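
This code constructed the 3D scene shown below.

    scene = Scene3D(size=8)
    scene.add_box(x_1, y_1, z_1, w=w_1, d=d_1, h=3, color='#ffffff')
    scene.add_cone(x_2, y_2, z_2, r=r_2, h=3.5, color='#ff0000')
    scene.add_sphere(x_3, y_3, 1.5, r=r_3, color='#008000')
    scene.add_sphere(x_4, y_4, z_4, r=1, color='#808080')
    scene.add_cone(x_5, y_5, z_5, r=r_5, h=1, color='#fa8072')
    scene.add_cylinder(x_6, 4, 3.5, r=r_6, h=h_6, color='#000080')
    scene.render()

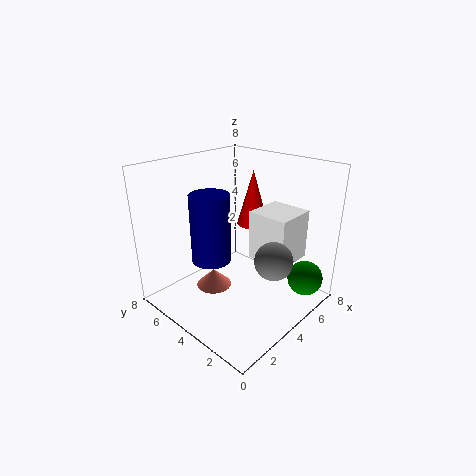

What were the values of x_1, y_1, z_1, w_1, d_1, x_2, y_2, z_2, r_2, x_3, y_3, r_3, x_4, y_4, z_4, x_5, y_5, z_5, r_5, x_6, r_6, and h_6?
x_1 = 5.5, y_1 = 2, z_1 = 2, w_1 = 2.5, d_1 = 2.5, x_2 = 7, y_2 = 5.5, z_2 = 3.5, r_2 = 1, x_3 = 6.5, y_3 = 1, r_3 = 1, x_4 = 4, y_4 = 1.5, z_4 = 3.5, x_5 = 3, y_5 = 5, z_5 = 1, r_5 = 1, x_6 = 2, r_6 = 1, h_6 = 3.5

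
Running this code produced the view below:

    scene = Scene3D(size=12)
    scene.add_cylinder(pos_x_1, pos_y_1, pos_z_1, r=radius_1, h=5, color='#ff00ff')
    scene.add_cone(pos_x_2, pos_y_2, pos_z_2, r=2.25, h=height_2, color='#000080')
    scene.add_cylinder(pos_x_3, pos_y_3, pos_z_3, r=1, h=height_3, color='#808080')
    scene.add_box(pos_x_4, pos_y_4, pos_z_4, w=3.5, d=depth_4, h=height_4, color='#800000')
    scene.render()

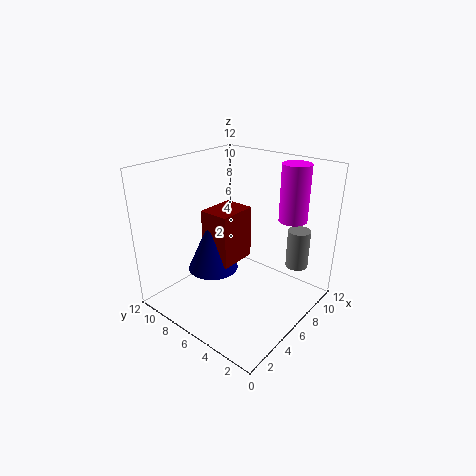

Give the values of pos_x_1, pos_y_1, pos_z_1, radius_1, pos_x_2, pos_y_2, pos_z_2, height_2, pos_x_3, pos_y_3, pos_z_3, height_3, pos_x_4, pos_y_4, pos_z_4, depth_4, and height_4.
pos_x_1 = 10.5, pos_y_1 = 3.5, pos_z_1 = 6.75, radius_1 = 1.25, pos_x_2 = 5.75, pos_y_2 = 8.75, pos_z_2 = 2.25, height_2 = 5, pos_x_3 = 10.5, pos_y_3 = 2.75, pos_z_3 = 2.5, height_3 = 3.5, pos_x_4 = 5.25, pos_y_4 = 6.75, pos_z_4 = 3, depth_4 = 2.75, height_4 = 4.75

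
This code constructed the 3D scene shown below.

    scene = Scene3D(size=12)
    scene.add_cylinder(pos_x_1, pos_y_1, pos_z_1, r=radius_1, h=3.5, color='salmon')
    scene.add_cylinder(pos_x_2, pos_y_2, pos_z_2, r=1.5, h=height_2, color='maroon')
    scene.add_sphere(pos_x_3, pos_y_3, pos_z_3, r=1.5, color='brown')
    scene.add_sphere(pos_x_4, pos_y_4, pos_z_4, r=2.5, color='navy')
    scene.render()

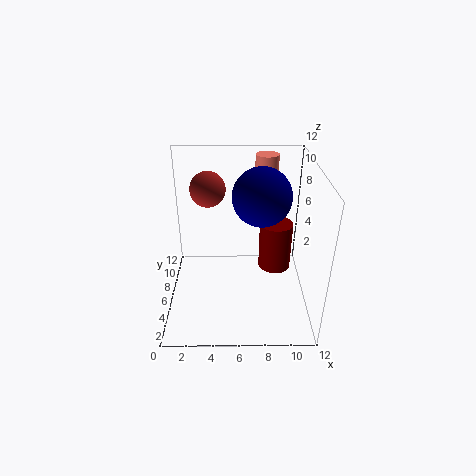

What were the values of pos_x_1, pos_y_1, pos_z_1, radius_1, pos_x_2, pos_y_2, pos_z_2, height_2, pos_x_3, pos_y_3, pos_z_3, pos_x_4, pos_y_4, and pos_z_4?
pos_x_1 = 8.5
pos_y_1 = 9.5
pos_z_1 = 8.5
radius_1 = 1
pos_x_2 = 9.5
pos_y_2 = 8.5
pos_z_2 = 1.5
height_2 = 4.5
pos_x_3 = 3.5
pos_y_3 = 8
pos_z_3 = 9.5
pos_x_4 = 8
pos_y_4 = 7.5
pos_z_4 = 9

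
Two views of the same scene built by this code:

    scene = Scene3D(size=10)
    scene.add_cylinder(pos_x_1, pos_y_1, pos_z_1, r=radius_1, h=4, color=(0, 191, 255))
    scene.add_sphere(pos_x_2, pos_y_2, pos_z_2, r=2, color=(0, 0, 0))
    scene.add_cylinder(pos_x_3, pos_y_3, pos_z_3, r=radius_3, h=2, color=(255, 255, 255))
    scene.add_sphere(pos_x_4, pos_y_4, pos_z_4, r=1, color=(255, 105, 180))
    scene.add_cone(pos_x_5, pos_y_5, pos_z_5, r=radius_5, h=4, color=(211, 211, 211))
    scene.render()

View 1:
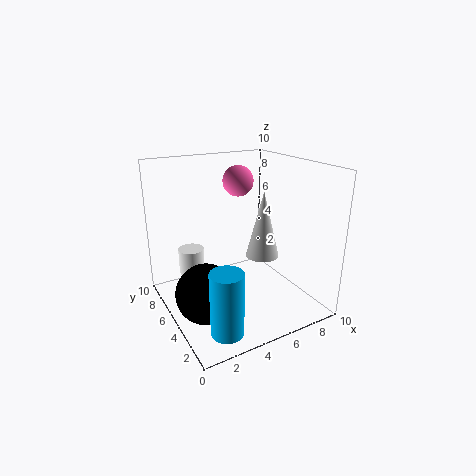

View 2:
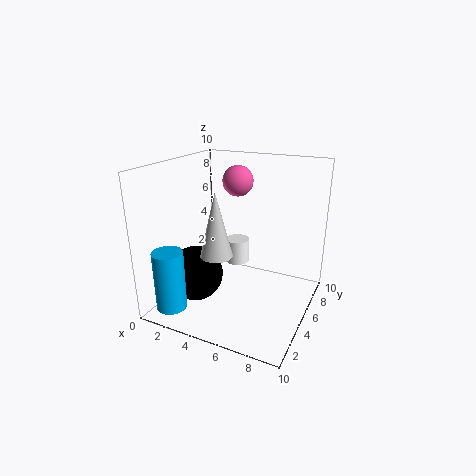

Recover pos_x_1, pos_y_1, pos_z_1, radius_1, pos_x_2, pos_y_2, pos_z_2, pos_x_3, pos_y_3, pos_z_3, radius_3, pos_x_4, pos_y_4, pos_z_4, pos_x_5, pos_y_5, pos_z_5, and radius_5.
pos_x_1 = 2
pos_y_1 = 1
pos_z_1 = 1
radius_1 = 1
pos_x_2 = 2
pos_y_2 = 4
pos_z_2 = 2
pos_x_3 = 3
pos_y_3 = 9
pos_z_3 = 1
radius_3 = 1
pos_x_4 = 5
pos_y_4 = 5
pos_z_4 = 9
pos_x_5 = 5
pos_y_5 = 2
pos_z_5 = 5
radius_5 = 1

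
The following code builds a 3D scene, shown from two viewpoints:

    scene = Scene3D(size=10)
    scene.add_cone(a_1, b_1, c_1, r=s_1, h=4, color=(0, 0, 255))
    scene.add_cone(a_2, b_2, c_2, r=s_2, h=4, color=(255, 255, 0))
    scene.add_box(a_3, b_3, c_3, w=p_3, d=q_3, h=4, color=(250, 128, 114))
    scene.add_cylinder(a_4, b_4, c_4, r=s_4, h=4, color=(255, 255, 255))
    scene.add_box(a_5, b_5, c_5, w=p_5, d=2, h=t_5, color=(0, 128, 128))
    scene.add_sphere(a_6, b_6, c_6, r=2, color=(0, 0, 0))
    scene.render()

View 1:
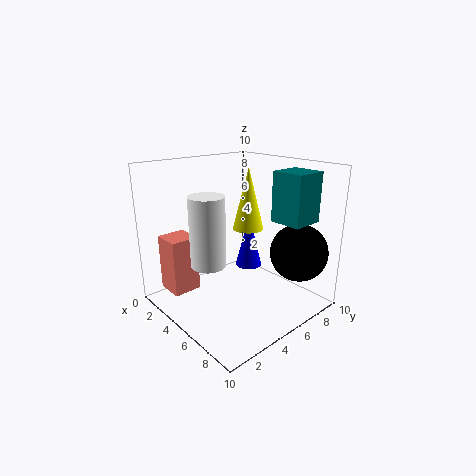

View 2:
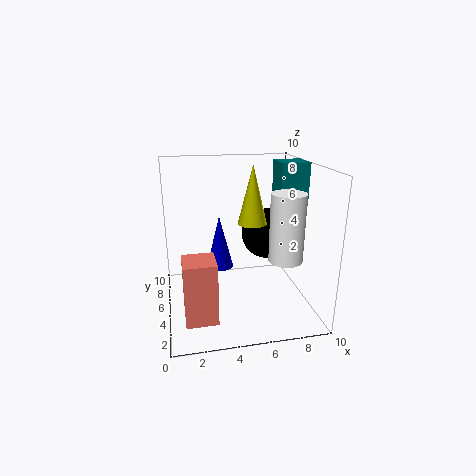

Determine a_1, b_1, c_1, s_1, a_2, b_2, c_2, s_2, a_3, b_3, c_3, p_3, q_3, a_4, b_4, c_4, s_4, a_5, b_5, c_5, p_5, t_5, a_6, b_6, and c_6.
a_1 = 4; b_1 = 7; c_1 = 2; s_1 = 1; a_2 = 6; b_2 = 5; c_2 = 6; s_2 = 1; a_3 = 1; b_3 = 1; c_3 = 1; p_3 = 2; q_3 = 2; a_4 = 7; b_4 = 1; c_4 = 5; s_4 = 1; a_5 = 8; b_5 = 5; c_5 = 7; p_5 = 2; t_5 = 3; a_6 = 8; b_6 = 8; c_6 = 4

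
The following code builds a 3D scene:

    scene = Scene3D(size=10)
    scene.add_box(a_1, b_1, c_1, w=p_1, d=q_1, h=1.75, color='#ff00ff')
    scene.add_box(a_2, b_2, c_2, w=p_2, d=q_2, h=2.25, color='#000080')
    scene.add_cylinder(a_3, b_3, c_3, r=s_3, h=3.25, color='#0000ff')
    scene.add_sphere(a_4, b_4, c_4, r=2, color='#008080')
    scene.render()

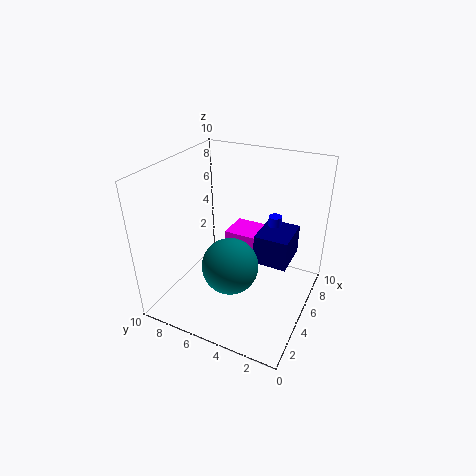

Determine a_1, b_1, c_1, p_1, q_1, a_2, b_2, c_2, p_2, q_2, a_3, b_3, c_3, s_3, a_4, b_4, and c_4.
a_1 = 7.25; b_1 = 4; c_1 = 2; p_1 = 2.5; q_1 = 3.25; a_2 = 6; b_2 = 1.75; c_2 = 2.5; p_2 = 3; q_2 = 2.5; a_3 = 8.25; b_3 = 3.5; c_3 = 2.25; s_3 = 0.5; a_4 = 4.25; b_4 = 5.25; c_4 = 3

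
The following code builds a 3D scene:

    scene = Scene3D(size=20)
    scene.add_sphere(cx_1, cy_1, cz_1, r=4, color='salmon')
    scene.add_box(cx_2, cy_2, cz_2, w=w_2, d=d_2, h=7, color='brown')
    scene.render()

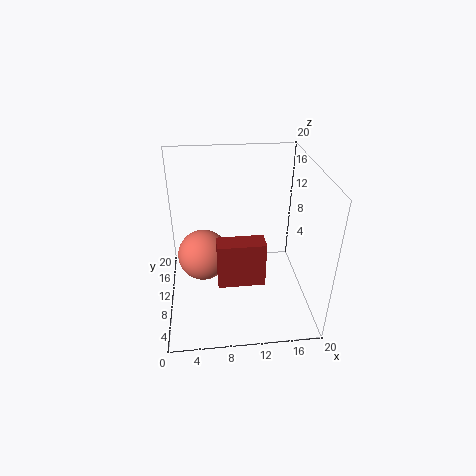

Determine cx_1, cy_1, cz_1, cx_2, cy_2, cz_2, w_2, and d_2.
cx_1 = 5; cy_1 = 15; cz_1 = 4; cx_2 = 7; cy_2 = 9; cz_2 = 2; w_2 = 7; d_2 = 3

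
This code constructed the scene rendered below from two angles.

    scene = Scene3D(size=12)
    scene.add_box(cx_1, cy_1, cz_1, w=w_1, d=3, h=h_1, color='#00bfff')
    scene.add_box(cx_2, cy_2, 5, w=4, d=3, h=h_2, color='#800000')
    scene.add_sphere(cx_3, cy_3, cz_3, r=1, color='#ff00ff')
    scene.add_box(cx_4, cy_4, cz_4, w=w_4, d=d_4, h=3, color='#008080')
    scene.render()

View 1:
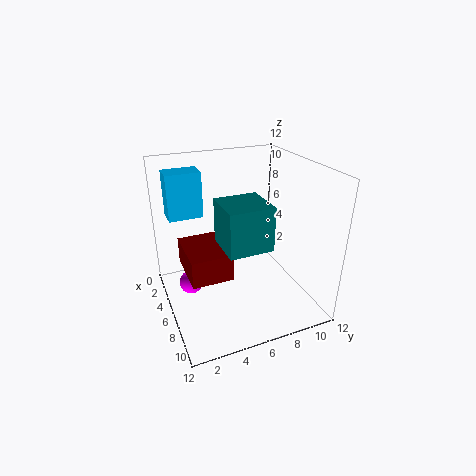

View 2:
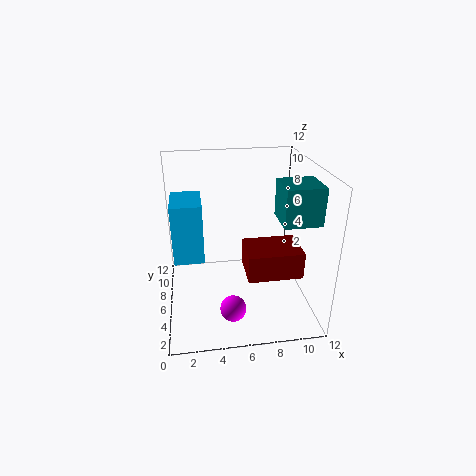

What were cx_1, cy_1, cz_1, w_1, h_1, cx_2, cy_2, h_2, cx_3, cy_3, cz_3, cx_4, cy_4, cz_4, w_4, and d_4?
cx_1 = 1; cy_1 = 1; cz_1 = 7; w_1 = 2; h_1 = 4; cx_2 = 6; cy_2 = 1; h_2 = 2; cx_3 = 5; cy_3 = 2; cz_3 = 2; cx_4 = 9; cy_4 = 3; cz_4 = 8; w_4 = 3; d_4 = 3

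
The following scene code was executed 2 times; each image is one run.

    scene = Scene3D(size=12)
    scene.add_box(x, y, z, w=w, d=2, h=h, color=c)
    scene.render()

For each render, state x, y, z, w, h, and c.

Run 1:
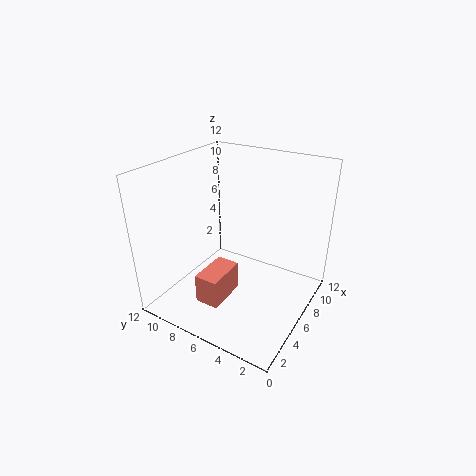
x = 2.5, y = 6, z = 1, w = 3.5, h = 2.5, c = 'salmon'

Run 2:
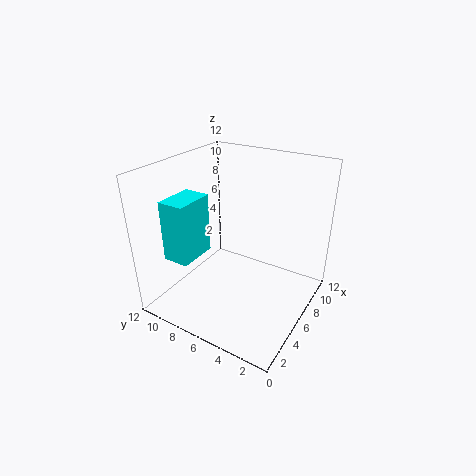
x = 0.5, y = 7, z = 6, w = 3, h = 4.5, c = 'cyan'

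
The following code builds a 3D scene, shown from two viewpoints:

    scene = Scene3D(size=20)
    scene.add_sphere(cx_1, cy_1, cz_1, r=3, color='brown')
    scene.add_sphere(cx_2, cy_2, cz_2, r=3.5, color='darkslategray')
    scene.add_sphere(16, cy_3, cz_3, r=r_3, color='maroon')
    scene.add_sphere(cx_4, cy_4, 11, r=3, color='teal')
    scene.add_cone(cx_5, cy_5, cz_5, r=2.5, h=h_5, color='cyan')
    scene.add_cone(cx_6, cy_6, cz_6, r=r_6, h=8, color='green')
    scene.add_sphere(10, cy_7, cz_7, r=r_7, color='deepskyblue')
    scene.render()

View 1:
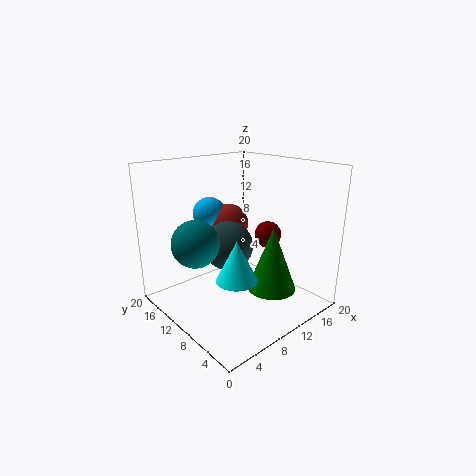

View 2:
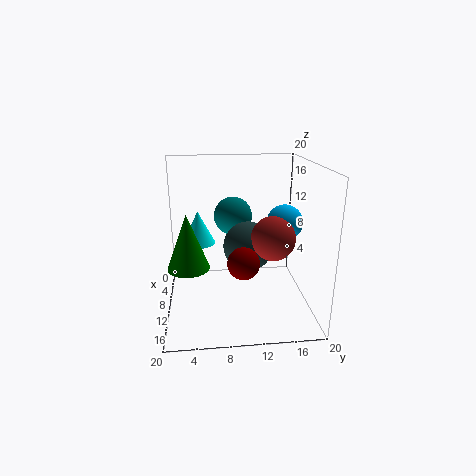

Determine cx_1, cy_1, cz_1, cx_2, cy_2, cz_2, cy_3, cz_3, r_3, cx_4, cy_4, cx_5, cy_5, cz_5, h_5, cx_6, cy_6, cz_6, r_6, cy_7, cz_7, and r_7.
cx_1 = 12; cy_1 = 14.5; cz_1 = 10.5; cx_2 = 9.5; cy_2 = 11.5; cz_2 = 8.5; cy_3 = 10; cz_3 = 9; r_3 = 2; cx_4 = 3; cy_4 = 10; cx_5 = 5; cy_5 = 4.5; cz_5 = 7.5; h_5 = 5; cx_6 = 9.5; cy_6 = 3; cz_6 = 5.5; r_6 = 3; cy_7 = 16.5; cz_7 = 12; r_7 = 2.5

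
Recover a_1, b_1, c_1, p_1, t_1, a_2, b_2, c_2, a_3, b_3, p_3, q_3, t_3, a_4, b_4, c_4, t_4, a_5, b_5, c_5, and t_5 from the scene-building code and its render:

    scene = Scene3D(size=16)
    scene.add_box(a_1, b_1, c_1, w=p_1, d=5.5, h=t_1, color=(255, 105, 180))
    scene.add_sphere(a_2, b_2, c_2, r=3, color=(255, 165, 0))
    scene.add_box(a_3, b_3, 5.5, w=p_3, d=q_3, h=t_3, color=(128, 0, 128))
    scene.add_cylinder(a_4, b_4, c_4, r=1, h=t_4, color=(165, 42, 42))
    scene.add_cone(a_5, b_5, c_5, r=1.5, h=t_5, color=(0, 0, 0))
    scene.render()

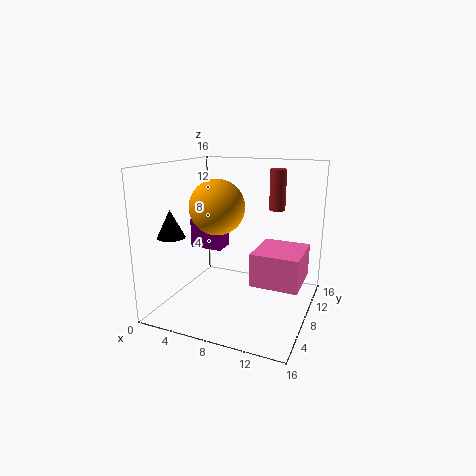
a_1 = 10.5, b_1 = 5, c_1 = 4, p_1 = 5, t_1 = 3.5, a_2 = 6, b_2 = 7, c_2 = 11.5, a_3 = 1, b_3 = 9.5, p_3 = 4, q_3 = 2.5, t_3 = 3.5, a_4 = 10.5, b_4 = 14.5, c_4 = 10, t_4 = 5, a_5 = 2, b_5 = 4, c_5 = 8.5, t_5 = 3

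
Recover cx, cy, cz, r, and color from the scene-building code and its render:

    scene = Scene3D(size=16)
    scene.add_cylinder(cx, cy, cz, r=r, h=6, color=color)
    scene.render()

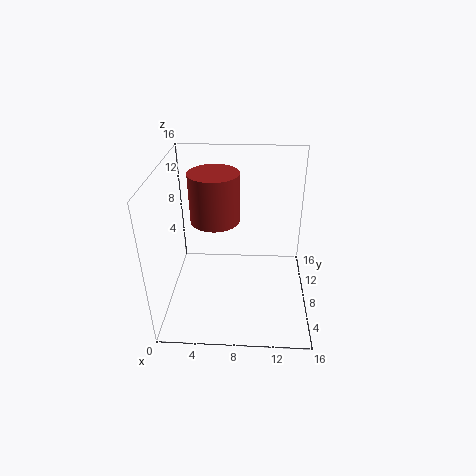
cx = 5; cy = 12; cz = 8; r = 3; color = 'brown'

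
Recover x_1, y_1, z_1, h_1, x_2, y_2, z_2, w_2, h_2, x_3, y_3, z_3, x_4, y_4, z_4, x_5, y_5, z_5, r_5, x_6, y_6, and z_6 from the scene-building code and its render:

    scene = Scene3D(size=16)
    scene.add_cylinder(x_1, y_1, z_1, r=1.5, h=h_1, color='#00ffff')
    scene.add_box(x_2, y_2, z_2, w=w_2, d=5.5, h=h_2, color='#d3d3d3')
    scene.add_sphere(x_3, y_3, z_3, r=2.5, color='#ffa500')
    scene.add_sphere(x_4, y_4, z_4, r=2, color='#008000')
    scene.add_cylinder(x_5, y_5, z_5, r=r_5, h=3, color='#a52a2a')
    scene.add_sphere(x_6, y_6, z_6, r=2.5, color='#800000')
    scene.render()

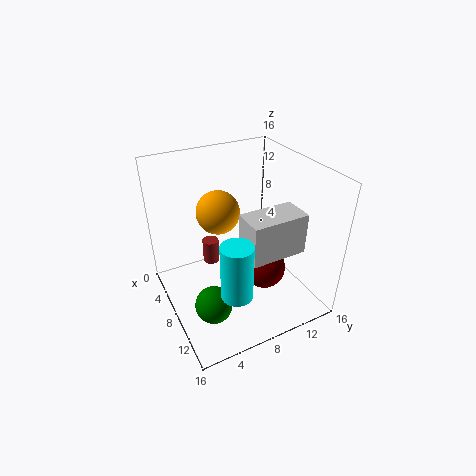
x_1 = 14.5, y_1 = 4.5, z_1 = 6.5, h_1 = 5.5, x_2 = 12, y_2 = 6, z_2 = 9.5, w_2 = 3, h_2 = 4, x_3 = 5, y_3 = 7, z_3 = 10, x_4 = 11, y_4 = 3.5, z_4 = 2.5, x_5 = 3.5, y_5 = 6.5, z_5 = 2.5, r_5 = 1, x_6 = 9, y_6 = 11, z_6 = 3.5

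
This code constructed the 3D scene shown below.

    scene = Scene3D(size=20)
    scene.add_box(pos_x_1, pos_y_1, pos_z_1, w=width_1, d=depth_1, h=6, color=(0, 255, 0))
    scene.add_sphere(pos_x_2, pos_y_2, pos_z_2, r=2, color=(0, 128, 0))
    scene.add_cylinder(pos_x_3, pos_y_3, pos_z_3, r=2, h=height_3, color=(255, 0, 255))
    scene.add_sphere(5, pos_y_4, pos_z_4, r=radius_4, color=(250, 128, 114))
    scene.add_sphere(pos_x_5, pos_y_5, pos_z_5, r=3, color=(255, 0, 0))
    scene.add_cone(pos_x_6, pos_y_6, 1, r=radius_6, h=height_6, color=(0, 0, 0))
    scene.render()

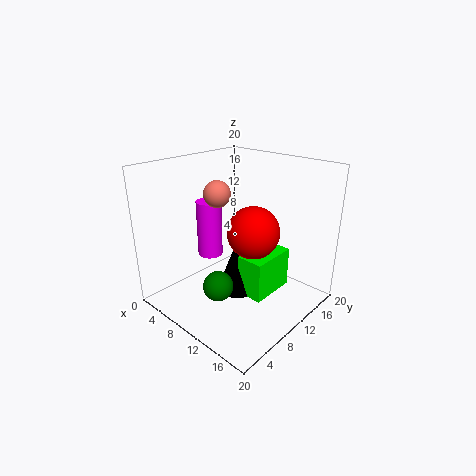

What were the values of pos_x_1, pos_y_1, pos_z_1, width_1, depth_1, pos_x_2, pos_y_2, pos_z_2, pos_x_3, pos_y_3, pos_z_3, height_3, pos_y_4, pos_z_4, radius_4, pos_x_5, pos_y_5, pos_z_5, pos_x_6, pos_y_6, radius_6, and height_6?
pos_x_1 = 10
pos_y_1 = 10
pos_z_1 = 1
width_1 = 4
depth_1 = 7
pos_x_2 = 11
pos_y_2 = 5
pos_z_2 = 5
pos_x_3 = 2
pos_y_3 = 12
pos_z_3 = 4
height_3 = 9
pos_y_4 = 11
pos_z_4 = 15
radius_4 = 2
pos_x_5 = 16
pos_y_5 = 6
pos_z_5 = 14
pos_x_6 = 9
pos_y_6 = 11
radius_6 = 3
height_6 = 8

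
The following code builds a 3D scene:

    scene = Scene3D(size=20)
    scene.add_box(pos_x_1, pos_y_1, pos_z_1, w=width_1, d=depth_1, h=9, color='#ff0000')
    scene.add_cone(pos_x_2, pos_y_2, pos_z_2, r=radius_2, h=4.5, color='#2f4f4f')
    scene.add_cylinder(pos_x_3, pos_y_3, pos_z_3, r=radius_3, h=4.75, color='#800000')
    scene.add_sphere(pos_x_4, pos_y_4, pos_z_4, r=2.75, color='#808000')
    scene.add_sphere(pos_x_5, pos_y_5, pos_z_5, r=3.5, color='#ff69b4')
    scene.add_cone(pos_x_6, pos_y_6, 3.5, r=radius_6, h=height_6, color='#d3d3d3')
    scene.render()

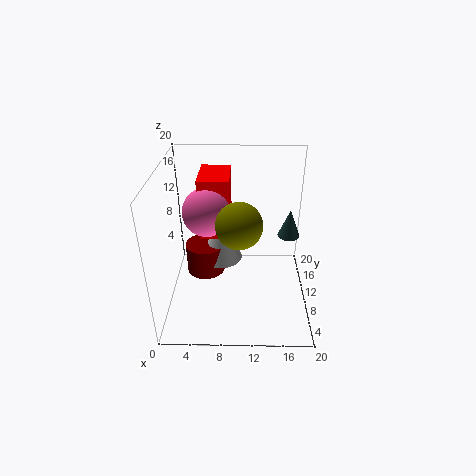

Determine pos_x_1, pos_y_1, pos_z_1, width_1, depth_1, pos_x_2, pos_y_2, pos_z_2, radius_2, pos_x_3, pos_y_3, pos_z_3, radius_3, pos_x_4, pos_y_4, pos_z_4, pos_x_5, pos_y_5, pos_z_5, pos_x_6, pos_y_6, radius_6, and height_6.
pos_x_1 = 4.25, pos_y_1 = 12.5, pos_z_1 = 8.25, width_1 = 4.5, depth_1 = 6.75, pos_x_2 = 18, pos_y_2 = 16.5, pos_z_2 = 6.5, radius_2 = 1.75, pos_x_3 = 4.75, pos_y_3 = 14.25, pos_z_3 = 1.5, radius_3 = 3, pos_x_4 = 10.25, pos_y_4 = 4.25, pos_z_4 = 15.25, pos_x_5 = 5.5, pos_y_5 = 12.75, pos_z_5 = 12.5, pos_x_6 = 7.25, pos_y_6 = 14.75, radius_6 = 3.25, height_6 = 7.75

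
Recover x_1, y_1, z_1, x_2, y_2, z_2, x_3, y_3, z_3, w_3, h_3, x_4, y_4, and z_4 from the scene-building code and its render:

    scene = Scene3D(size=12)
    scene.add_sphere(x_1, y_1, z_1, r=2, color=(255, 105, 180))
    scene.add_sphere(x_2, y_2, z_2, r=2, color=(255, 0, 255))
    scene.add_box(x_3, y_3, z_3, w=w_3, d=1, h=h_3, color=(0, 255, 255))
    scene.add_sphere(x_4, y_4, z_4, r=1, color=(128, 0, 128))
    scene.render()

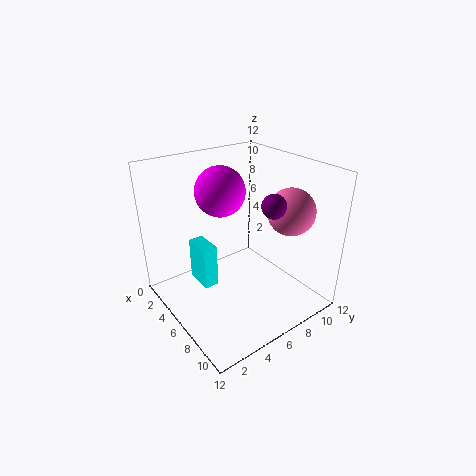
x_1 = 8
y_1 = 10
z_1 = 8
x_2 = 5
y_2 = 5
z_2 = 10
x_3 = 7
y_3 = 1
z_3 = 5
w_3 = 2
h_3 = 3
x_4 = 8
y_4 = 8
z_4 = 9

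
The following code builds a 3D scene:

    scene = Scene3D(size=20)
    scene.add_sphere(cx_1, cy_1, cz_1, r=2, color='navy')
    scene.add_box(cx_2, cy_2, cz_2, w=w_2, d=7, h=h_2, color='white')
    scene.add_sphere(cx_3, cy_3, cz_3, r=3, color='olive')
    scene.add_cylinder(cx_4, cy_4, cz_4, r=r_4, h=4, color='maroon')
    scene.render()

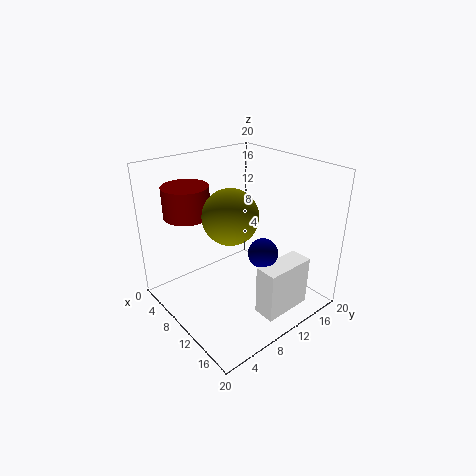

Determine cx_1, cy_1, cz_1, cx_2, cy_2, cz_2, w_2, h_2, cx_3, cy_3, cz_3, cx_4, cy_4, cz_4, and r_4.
cx_1 = 14
cy_1 = 11
cz_1 = 9
cx_2 = 15
cy_2 = 9
cz_2 = 1
w_2 = 3
h_2 = 7
cx_3 = 16
cy_3 = 4
cz_3 = 17
cx_4 = 7
cy_4 = 4
cz_4 = 14
r_4 = 3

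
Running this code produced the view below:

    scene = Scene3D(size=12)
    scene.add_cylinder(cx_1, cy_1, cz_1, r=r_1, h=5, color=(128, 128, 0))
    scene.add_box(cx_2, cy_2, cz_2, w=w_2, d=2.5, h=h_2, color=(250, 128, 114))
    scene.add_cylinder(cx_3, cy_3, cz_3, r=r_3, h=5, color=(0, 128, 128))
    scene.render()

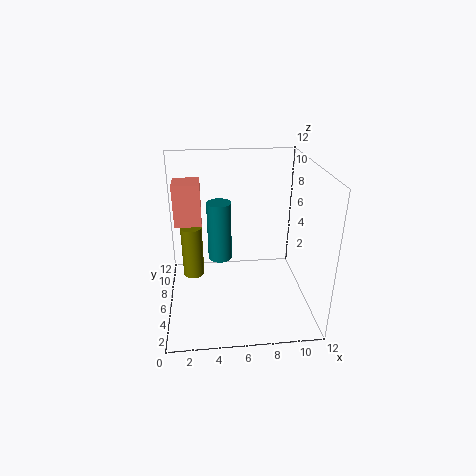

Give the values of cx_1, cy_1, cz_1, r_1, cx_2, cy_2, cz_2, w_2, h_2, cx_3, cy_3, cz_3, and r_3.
cx_1 = 2
cy_1 = 9.5
cz_1 = 0.5
r_1 = 1
cx_2 = 0.5
cy_2 = 9.5
cz_2 = 5.5
w_2 = 2.5
h_2 = 4
cx_3 = 4.5
cy_3 = 6.5
cz_3 = 4
r_3 = 1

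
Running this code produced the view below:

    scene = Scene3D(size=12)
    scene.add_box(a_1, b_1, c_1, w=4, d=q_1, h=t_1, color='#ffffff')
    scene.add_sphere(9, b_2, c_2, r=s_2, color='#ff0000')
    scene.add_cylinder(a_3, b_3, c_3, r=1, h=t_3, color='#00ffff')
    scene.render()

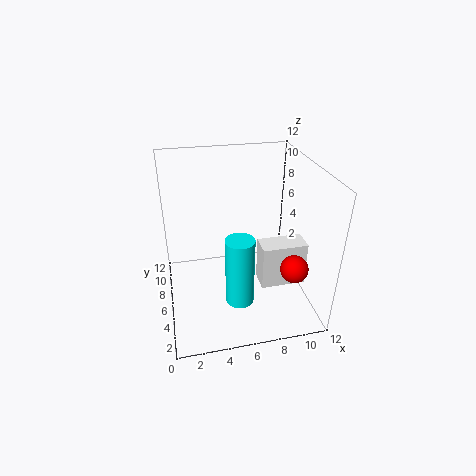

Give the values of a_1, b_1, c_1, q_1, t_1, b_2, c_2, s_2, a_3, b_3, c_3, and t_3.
a_1 = 8, b_1 = 5, c_1 = 1, q_1 = 2, t_1 = 4, b_2 = 1, c_2 = 6, s_2 = 1, a_3 = 5, b_3 = 1, c_3 = 4, t_3 = 5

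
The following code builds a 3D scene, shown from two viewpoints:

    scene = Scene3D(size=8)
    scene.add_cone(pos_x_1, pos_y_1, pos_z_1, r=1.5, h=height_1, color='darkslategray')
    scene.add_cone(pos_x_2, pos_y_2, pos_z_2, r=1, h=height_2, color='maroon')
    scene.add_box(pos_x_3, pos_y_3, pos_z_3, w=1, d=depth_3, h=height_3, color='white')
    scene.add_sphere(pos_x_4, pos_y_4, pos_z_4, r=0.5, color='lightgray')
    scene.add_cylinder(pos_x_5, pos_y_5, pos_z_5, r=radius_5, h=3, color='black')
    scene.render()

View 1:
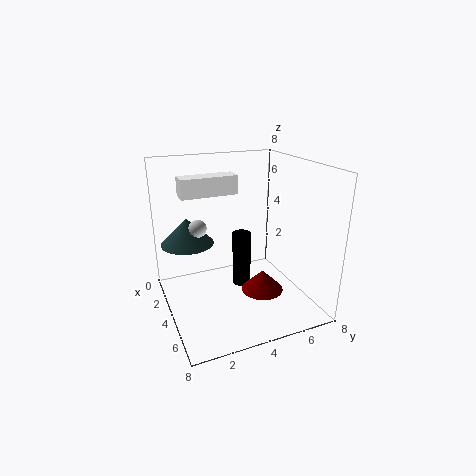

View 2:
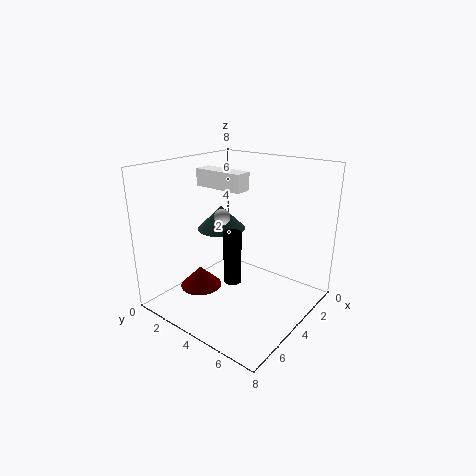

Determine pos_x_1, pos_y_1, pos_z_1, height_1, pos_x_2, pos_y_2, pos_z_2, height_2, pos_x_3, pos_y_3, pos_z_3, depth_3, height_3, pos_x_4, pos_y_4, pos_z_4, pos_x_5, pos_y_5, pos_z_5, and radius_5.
pos_x_1 = 2.5, pos_y_1 = 1.5, pos_z_1 = 3.5, height_1 = 1.5, pos_x_2 = 7, pos_y_2 = 4, pos_z_2 = 2.5, height_2 = 1, pos_x_3 = 3, pos_y_3 = 1, pos_z_3 = 6.5, depth_3 = 3, height_3 = 1, pos_x_4 = 3, pos_y_4 = 2, pos_z_4 = 4.5, pos_x_5 = 4.5, pos_y_5 = 4, pos_z_5 = 1.5, radius_5 = 0.5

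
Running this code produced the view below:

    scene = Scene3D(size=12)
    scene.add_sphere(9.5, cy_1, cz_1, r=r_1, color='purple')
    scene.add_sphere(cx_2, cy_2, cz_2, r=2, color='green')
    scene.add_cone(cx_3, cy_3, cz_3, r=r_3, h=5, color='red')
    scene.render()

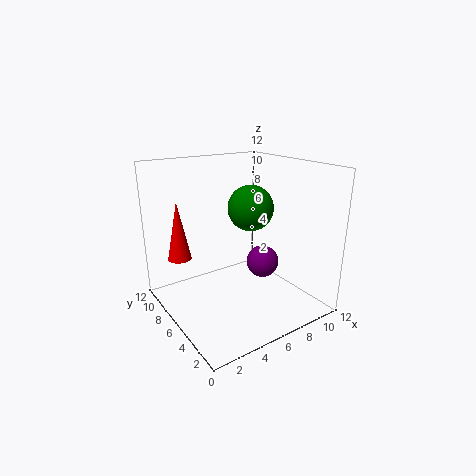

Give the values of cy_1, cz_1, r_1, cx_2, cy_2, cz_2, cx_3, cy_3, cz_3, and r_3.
cy_1 = 7; cz_1 = 2.5; r_1 = 1.5; cx_2 = 8; cy_2 = 7; cz_2 = 8; cx_3 = 2; cy_3 = 9; cz_3 = 4; r_3 = 1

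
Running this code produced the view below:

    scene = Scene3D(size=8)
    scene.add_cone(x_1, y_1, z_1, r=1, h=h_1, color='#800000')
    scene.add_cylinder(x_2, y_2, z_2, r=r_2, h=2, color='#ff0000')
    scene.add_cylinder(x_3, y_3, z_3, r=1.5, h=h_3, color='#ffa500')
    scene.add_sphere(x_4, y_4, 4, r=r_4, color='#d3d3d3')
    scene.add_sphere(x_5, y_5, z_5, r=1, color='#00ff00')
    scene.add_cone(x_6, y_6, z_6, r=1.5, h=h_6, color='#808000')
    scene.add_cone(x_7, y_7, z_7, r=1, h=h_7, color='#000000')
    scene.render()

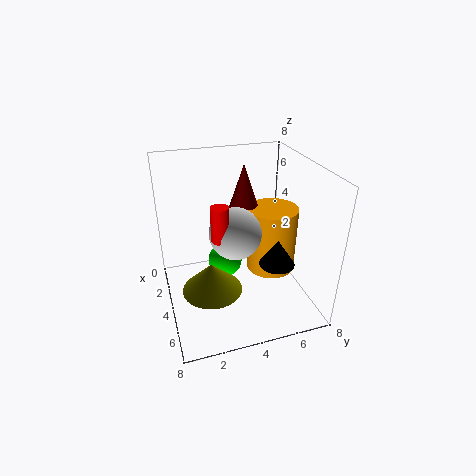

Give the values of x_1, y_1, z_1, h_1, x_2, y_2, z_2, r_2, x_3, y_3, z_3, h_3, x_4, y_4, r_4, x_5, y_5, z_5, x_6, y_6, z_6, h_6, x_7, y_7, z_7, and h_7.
x_1 = 2; y_1 = 5; z_1 = 4.5; h_1 = 3; x_2 = 4; y_2 = 3; z_2 = 4; r_2 = 0.5; x_3 = 3; y_3 = 6.5; z_3 = 1; h_3 = 4; x_4 = 3.5; y_4 = 4; r_4 = 1.5; x_5 = 3; y_5 = 3.5; z_5 = 2; x_6 = 6; y_6 = 2; z_6 = 2.5; h_6 = 1.5; x_7 = 5; y_7 = 6; z_7 = 2.5; h_7 = 1.5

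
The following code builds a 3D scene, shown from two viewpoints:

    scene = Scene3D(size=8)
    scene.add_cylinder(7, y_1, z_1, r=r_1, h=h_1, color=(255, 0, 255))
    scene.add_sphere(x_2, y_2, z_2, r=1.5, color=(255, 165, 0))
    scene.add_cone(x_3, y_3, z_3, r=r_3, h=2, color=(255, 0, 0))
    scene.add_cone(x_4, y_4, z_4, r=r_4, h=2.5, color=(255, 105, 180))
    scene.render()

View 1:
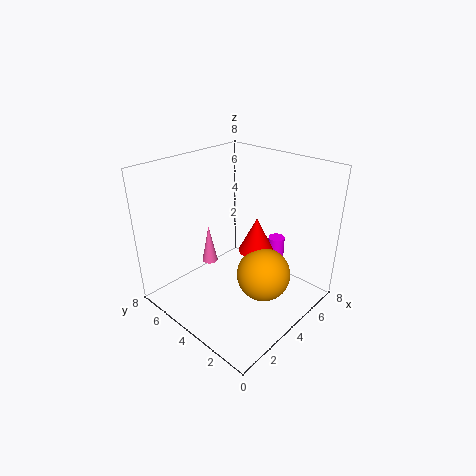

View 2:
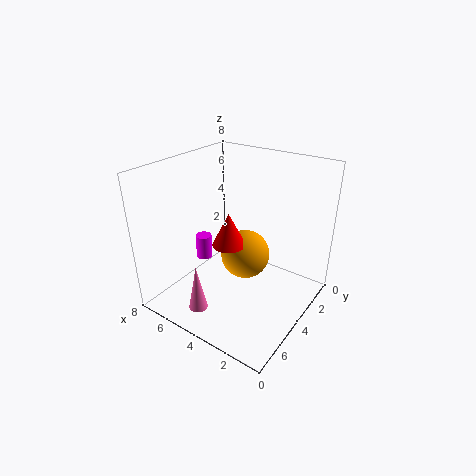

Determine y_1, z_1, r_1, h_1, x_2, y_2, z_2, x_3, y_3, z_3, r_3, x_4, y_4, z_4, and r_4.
y_1 = 3.5
z_1 = 1.5
r_1 = 0.5
h_1 = 1.5
x_2 = 4.5
y_2 = 2.5
z_2 = 2
x_3 = 5
y_3 = 3.5
z_3 = 3
r_3 = 1
x_4 = 4.5
y_4 = 7
z_4 = 1
r_4 = 0.5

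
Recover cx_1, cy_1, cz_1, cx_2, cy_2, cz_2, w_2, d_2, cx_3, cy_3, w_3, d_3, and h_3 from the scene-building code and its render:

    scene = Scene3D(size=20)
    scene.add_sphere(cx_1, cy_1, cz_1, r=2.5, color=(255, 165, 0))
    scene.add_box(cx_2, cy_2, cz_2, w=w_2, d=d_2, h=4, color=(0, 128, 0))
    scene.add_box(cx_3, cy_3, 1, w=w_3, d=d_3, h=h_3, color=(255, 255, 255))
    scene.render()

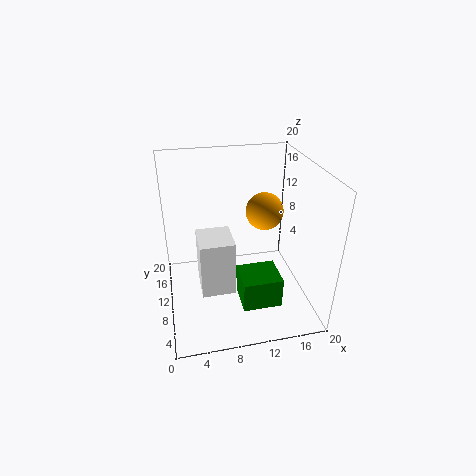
cx_1 = 13.5, cy_1 = 9.5, cz_1 = 14, cx_2 = 9, cy_2 = 2, cz_2 = 4, w_2 = 5, d_2 = 4.5, cx_3 = 4.5, cy_3 = 9, w_3 = 5, d_3 = 5.5, h_3 = 8.5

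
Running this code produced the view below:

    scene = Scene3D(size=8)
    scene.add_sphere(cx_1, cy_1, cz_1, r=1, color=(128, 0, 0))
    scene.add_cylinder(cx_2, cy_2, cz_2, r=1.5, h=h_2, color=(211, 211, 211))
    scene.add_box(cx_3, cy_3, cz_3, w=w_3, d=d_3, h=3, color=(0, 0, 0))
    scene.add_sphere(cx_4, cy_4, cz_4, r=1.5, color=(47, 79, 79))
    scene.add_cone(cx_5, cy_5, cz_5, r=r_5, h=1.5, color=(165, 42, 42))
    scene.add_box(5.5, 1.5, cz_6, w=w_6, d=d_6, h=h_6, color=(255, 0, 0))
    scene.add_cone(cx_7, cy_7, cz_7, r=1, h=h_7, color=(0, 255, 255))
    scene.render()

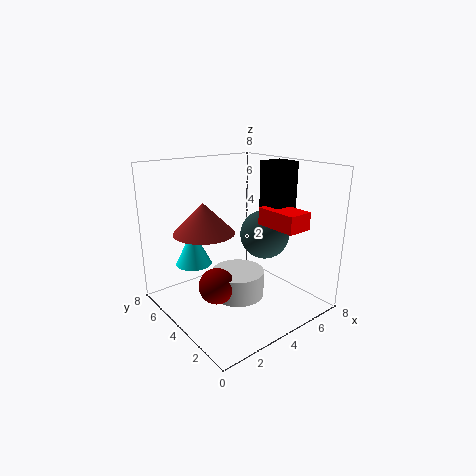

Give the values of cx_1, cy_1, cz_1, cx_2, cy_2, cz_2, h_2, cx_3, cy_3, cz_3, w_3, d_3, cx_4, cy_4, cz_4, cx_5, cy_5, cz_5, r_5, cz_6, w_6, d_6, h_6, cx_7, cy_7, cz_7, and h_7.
cx_1 = 2.5, cy_1 = 4, cz_1 = 1.5, cx_2 = 4, cy_2 = 4, cz_2 = 0.5, h_2 = 1.5, cx_3 = 6, cy_3 = 3, cz_3 = 5, w_3 = 1.5, d_3 = 1.5, cx_4 = 6.5, cy_4 = 4.5, cz_4 = 3.5, cx_5 = 1.5, cy_5 = 3.5, cz_5 = 5, r_5 = 1.5, cz_6 = 4.5, w_6 = 1.5, d_6 = 2.5, h_6 = 1, cx_7 = 2, cy_7 = 5.5, cz_7 = 2.5, h_7 = 2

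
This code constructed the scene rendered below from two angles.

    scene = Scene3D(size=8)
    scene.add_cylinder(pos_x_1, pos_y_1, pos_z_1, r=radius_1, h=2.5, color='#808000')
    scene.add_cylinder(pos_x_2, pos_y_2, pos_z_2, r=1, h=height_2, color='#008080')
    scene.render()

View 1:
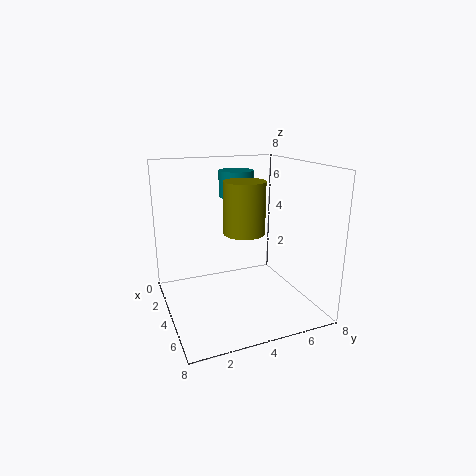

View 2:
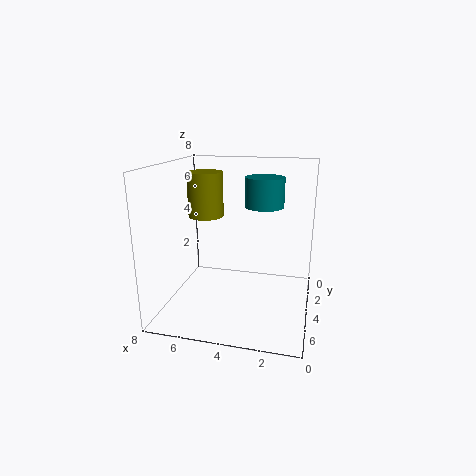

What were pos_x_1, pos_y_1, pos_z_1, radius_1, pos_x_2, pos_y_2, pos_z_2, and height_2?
pos_x_1 = 6; pos_y_1 = 3.5; pos_z_1 = 5; radius_1 = 1; pos_x_2 = 2.5; pos_y_2 = 4.5; pos_z_2 = 6; height_2 = 1.5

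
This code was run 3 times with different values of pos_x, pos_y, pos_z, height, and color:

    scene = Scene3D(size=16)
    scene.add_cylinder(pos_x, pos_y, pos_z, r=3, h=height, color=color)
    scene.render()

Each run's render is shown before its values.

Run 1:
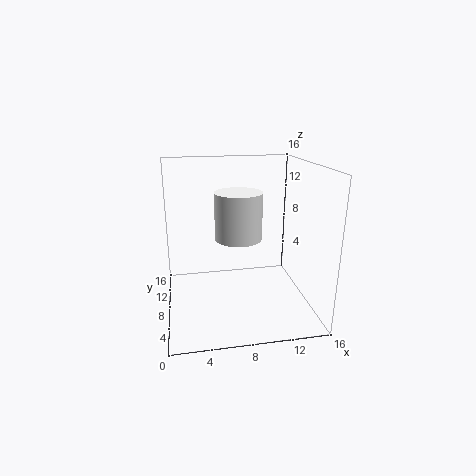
pos_x = 9, pos_y = 13, pos_z = 6, height = 6, color = 'white'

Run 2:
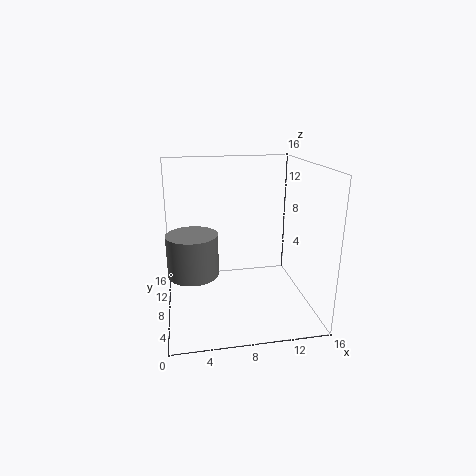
pos_x = 3, pos_y = 10, pos_z = 3, height = 5, color = 'gray'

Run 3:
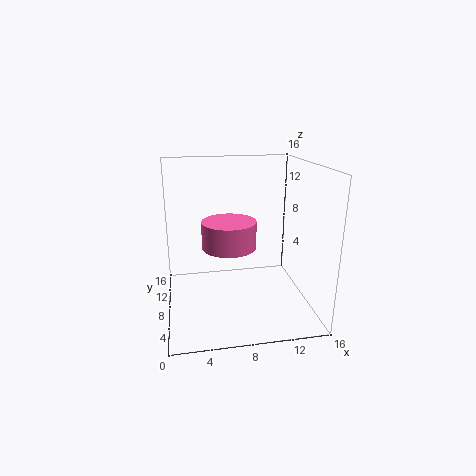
pos_x = 7, pos_y = 8, pos_z = 7, height = 3, color = 'hotpink'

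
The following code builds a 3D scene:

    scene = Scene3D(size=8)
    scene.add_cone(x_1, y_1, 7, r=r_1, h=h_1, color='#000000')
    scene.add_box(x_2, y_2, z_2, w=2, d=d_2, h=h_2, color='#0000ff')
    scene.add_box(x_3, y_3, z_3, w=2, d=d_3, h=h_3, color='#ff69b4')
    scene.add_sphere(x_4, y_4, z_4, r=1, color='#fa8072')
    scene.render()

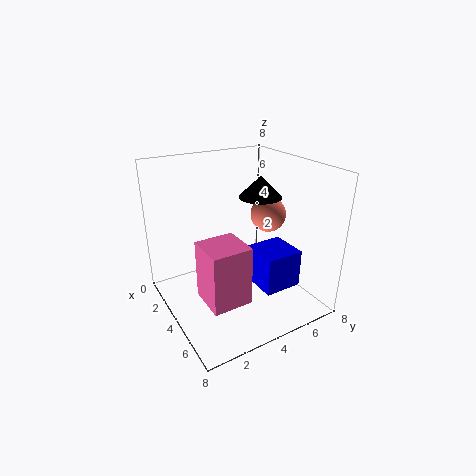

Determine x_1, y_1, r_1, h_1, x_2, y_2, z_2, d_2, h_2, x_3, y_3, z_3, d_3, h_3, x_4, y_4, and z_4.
x_1 = 6, y_1 = 4, r_1 = 1, h_1 = 1, x_2 = 5, y_2 = 4, z_2 = 2, d_2 = 2, h_2 = 2, x_3 = 5, y_3 = 1, z_3 = 2, d_3 = 2, h_3 = 3, x_4 = 4, y_4 = 6, z_4 = 5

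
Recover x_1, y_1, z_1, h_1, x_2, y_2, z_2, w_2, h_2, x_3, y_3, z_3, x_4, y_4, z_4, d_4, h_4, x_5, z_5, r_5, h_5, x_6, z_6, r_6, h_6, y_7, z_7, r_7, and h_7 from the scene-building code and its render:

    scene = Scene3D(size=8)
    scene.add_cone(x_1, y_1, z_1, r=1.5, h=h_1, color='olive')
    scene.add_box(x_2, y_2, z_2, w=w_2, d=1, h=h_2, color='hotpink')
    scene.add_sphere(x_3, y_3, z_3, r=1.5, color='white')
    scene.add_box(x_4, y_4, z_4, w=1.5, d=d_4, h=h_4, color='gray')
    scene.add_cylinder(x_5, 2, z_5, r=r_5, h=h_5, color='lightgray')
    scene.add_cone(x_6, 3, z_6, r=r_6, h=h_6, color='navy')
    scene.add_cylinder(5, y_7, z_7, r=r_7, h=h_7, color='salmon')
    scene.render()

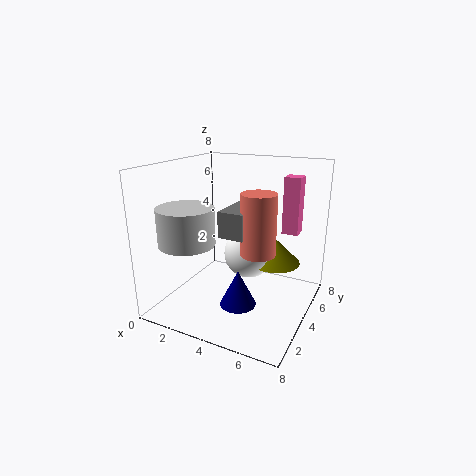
x_1 = 5.5, y_1 = 6, z_1 = 2, h_1 = 1.5, x_2 = 5.5, y_2 = 7, z_2 = 3.5, w_2 = 1, h_2 = 3.5, x_3 = 4, y_3 = 5.5, z_3 = 2.5, x_4 = 3, y_4 = 3.5, z_4 = 4, d_4 = 2.5, h_4 = 1.5, x_5 = 2, z_5 = 4, r_5 = 1.5, h_5 = 2, x_6 = 4.5, z_6 = 0.5, r_6 = 1, h_6 = 2, y_7 = 4.5, z_7 = 3, r_7 = 1, h_7 = 3.5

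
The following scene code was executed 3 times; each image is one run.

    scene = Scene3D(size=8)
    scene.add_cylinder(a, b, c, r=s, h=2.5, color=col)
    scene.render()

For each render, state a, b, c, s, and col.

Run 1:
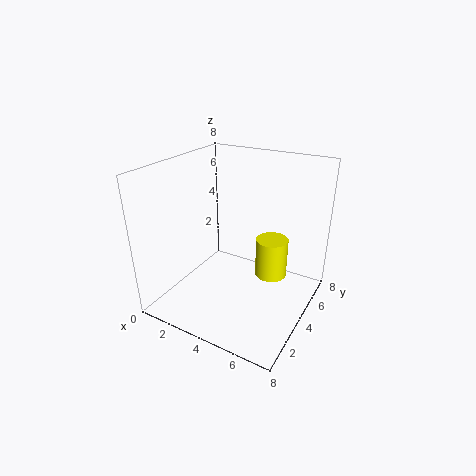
a = 5, b = 6.5, c = 0.5, s = 1, col = 'yellow'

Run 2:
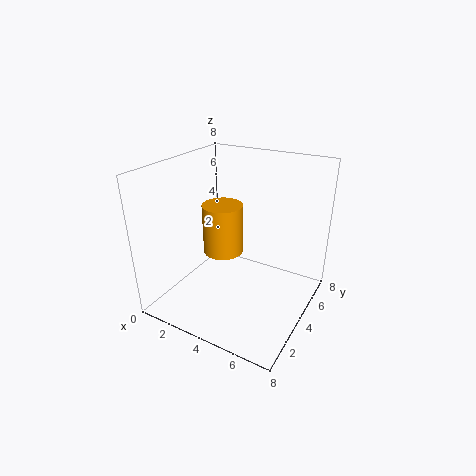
a = 4, b = 2.5, c = 4, s = 1, col = 'orange'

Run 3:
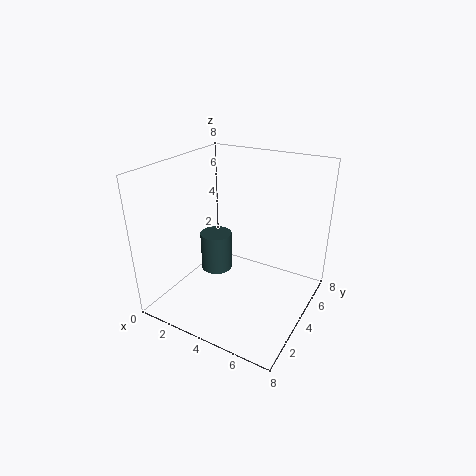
a = 1.5, b = 5.5, c = 0.5, s = 1, col = 'darkslategray'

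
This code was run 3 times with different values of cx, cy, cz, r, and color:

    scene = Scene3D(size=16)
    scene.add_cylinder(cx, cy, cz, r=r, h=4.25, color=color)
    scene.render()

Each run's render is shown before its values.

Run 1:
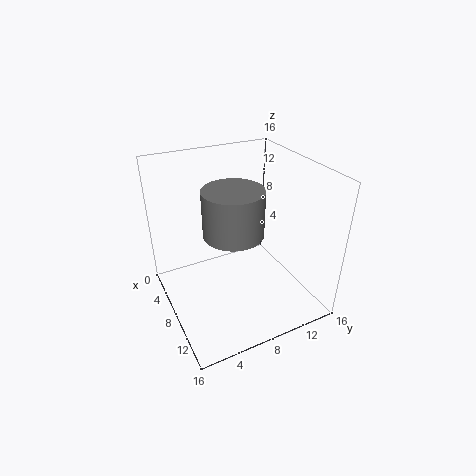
cx = 12.5; cy = 5.25; cz = 11.75; r = 2.75; color = 'gray'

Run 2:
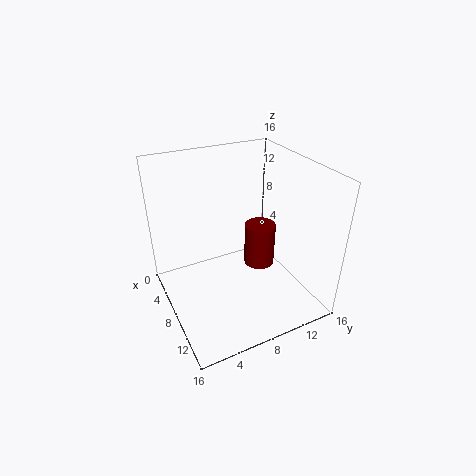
cx = 11.75; cy = 8.5; cz = 7.25; r = 1.5; color = 'maroon'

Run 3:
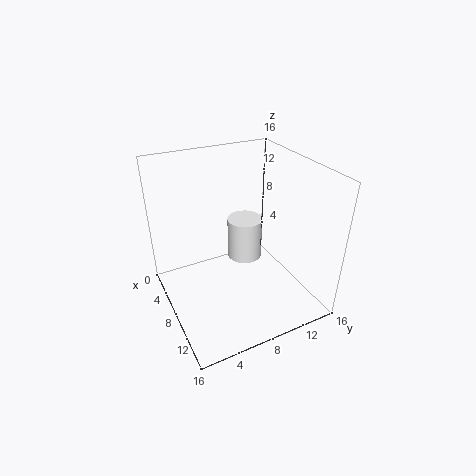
cx = 10; cy = 7.75; cz = 7.25; r = 1.75; color = 'white'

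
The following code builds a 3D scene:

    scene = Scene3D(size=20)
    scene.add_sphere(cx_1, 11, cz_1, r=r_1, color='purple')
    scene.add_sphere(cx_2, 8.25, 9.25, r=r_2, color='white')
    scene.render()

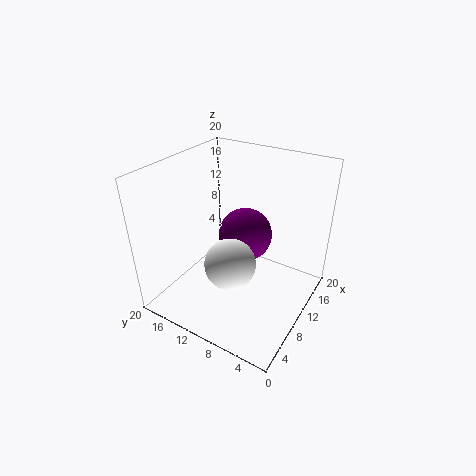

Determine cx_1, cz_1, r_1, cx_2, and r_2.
cx_1 = 13.75, cz_1 = 8.25, r_1 = 4, cx_2 = 5.25, r_2 = 3.25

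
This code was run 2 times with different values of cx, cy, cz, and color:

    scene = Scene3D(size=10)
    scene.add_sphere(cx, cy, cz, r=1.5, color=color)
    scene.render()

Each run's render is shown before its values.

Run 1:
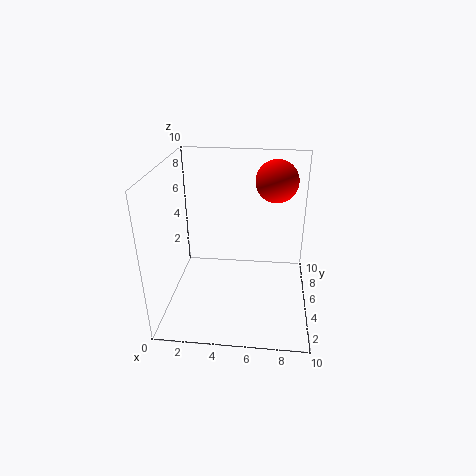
cx = 7.5, cy = 7, cz = 8.5, color = 'red'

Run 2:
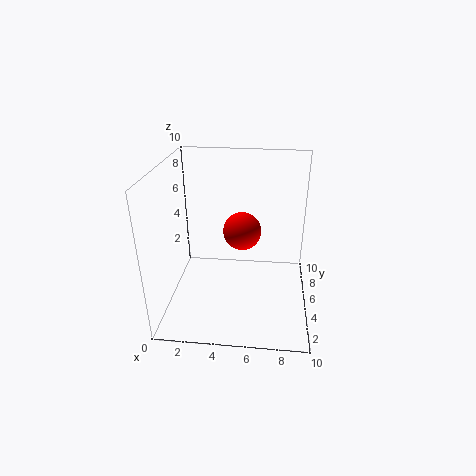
cx = 5, cy = 8, cz = 4, color = 'red'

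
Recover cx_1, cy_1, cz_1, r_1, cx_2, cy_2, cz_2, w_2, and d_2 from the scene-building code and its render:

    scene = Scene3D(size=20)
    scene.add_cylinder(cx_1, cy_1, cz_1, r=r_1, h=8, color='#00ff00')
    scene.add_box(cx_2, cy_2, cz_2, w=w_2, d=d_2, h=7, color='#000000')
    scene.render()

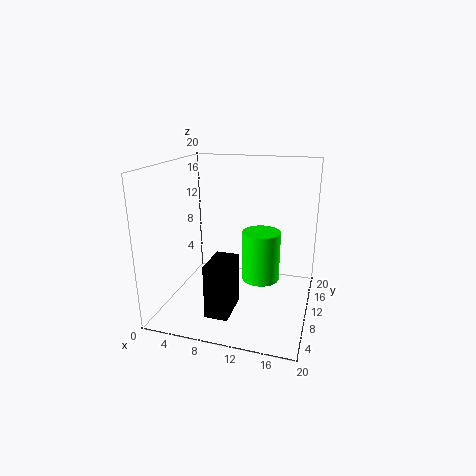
cx_1 = 12, cy_1 = 16, cz_1 = 1, r_1 = 3, cx_2 = 8, cy_2 = 2, cz_2 = 2, w_2 = 3, d_2 = 5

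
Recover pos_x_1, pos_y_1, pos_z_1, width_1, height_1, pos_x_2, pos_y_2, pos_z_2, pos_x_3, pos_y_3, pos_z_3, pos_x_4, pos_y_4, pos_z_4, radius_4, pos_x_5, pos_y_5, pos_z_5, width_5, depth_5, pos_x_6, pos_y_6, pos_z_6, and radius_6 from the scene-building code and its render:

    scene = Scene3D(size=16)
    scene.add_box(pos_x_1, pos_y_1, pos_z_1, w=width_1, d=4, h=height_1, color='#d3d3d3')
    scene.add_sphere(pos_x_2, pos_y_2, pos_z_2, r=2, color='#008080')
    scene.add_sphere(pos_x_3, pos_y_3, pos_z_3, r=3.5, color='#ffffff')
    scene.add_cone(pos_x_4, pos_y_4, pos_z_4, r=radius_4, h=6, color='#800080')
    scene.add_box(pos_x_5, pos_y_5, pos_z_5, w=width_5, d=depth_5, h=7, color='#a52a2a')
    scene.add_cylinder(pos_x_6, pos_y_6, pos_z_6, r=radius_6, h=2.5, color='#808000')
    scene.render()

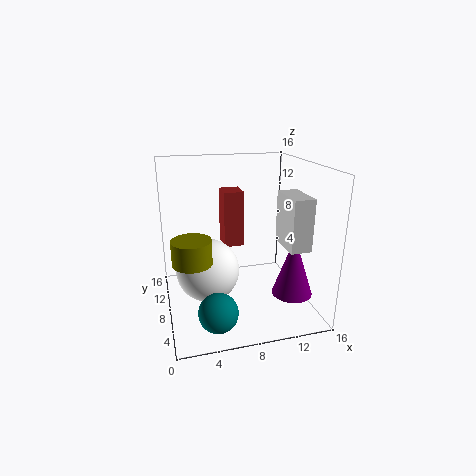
pos_x_1 = 11
pos_y_1 = 0.5
pos_z_1 = 9
width_1 = 2
height_1 = 5
pos_x_2 = 4.5
pos_y_2 = 2.5
pos_z_2 = 2.5
pos_x_3 = 4.5
pos_y_3 = 8
pos_z_3 = 4.5
pos_x_4 = 12
pos_y_4 = 2
pos_z_4 = 4
radius_4 = 2
pos_x_5 = 7.5
pos_y_5 = 12.5
pos_z_5 = 5
width_5 = 2.5
depth_5 = 3
pos_x_6 = 2.5
pos_y_6 = 5
pos_z_6 = 7
radius_6 = 2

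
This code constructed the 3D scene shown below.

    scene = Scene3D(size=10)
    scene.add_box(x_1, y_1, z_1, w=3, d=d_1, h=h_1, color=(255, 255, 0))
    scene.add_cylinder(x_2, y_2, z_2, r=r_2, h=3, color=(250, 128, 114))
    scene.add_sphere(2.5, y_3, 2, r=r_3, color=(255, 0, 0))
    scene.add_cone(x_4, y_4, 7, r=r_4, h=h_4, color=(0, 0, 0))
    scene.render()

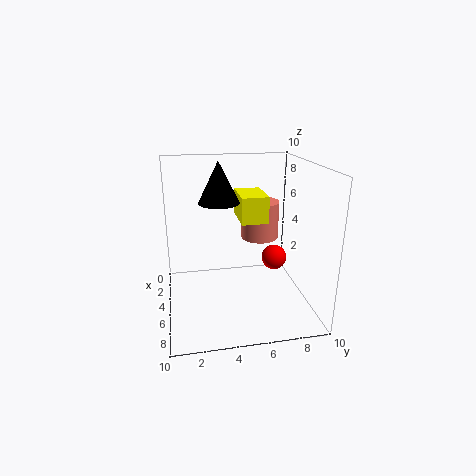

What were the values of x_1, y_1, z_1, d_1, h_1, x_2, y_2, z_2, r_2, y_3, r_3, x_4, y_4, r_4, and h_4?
x_1 = 1, y_1 = 5.5, z_1 = 5.5, d_1 = 2, h_1 = 2, x_2 = 1.5, y_2 = 7.5, z_2 = 3.5, r_2 = 1.5, y_3 = 8.5, r_3 = 1, x_4 = 3, y_4 = 4, r_4 = 1.5, h_4 = 3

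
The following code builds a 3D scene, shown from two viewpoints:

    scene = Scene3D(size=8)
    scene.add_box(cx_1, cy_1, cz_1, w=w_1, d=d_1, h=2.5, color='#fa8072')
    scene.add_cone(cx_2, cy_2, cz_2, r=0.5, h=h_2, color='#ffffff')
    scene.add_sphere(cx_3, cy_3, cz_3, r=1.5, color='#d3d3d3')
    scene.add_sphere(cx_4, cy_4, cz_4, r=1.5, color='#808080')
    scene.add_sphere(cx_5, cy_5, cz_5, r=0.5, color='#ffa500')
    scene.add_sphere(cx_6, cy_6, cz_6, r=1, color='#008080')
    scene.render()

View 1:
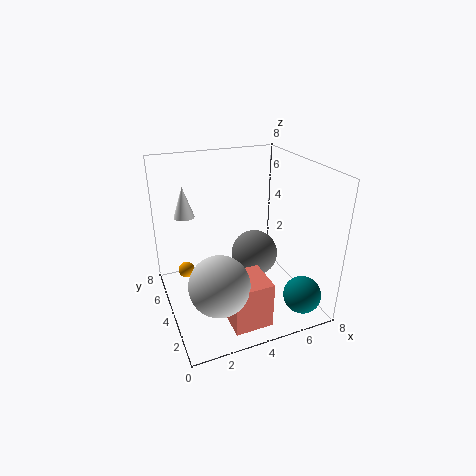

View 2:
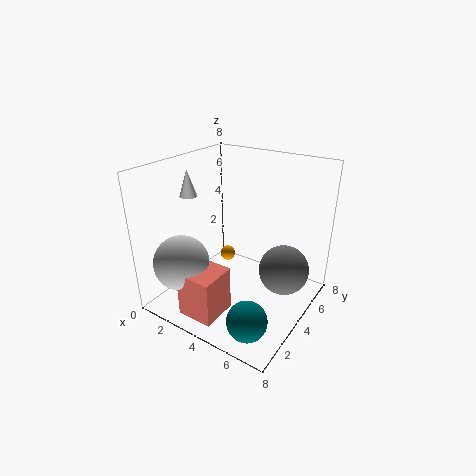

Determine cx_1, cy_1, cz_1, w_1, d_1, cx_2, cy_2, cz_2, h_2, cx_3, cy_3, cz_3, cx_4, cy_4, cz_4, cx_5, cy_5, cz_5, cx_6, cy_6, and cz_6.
cx_1 = 2.5, cy_1 = 0.5, cz_1 = 0.5, w_1 = 2, d_1 = 2, cx_2 = 1, cy_2 = 3.5, cz_2 = 6, h_2 = 1.5, cx_3 = 2, cy_3 = 1.5, cz_3 = 3, cx_4 = 6, cy_4 = 6, cz_4 = 1.5, cx_5 = 1.5, cy_5 = 6.5, cz_5 = 1, cx_6 = 6.5, cy_6 = 1, cz_6 = 1.5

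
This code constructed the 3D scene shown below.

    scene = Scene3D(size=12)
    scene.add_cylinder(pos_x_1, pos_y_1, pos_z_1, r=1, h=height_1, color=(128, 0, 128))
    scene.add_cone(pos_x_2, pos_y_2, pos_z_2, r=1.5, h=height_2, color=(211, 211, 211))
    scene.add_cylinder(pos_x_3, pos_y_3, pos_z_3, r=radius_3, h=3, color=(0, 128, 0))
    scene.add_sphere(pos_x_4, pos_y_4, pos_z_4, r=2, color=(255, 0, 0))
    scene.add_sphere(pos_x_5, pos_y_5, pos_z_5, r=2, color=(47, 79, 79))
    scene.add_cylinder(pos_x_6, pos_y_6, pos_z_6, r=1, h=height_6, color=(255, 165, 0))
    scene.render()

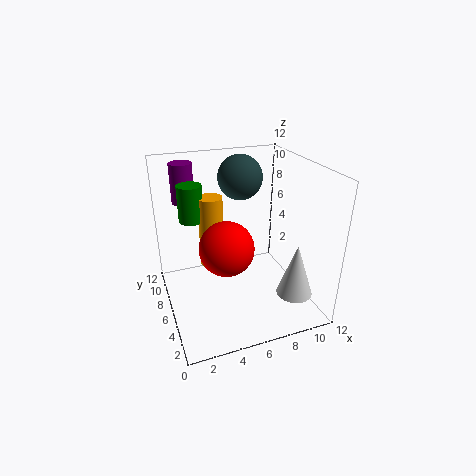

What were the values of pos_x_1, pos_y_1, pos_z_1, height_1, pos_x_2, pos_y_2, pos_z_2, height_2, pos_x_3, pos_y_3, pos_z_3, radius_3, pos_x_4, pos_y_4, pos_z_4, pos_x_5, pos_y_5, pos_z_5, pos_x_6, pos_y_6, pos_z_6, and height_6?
pos_x_1 = 2.5; pos_y_1 = 10.5; pos_z_1 = 8; height_1 = 3.5; pos_x_2 = 10; pos_y_2 = 3; pos_z_2 = 1.5; height_2 = 4.5; pos_x_3 = 2.5; pos_y_3 = 7.5; pos_z_3 = 7.5; radius_3 = 1; pos_x_4 = 4; pos_y_4 = 3; pos_z_4 = 7; pos_x_5 = 7.5; pos_y_5 = 9.5; pos_z_5 = 10; pos_x_6 = 4; pos_y_6 = 7; pos_z_6 = 3.5; height_6 = 6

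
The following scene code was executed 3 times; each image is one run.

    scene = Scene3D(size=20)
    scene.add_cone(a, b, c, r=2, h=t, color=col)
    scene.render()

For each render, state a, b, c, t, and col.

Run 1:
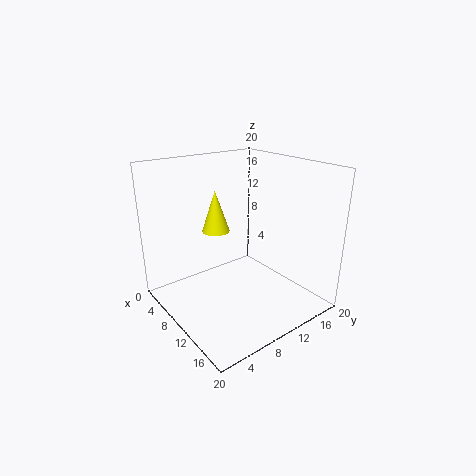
a = 6, b = 9, c = 10, t = 6, col = 'yellow'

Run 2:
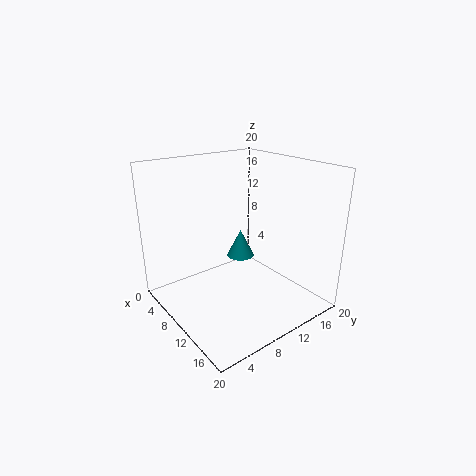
a = 8, b = 12, c = 6, t = 4, col = 'teal'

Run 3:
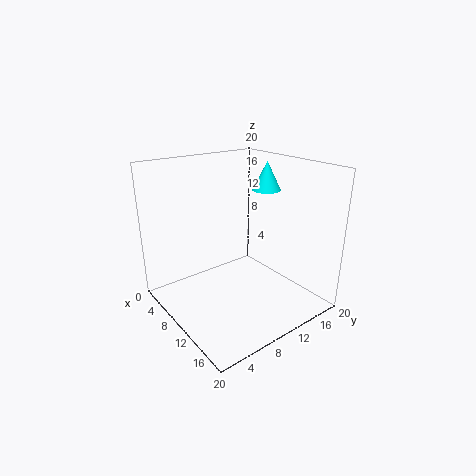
a = 10, b = 15, c = 16, t = 4, col = 'cyan'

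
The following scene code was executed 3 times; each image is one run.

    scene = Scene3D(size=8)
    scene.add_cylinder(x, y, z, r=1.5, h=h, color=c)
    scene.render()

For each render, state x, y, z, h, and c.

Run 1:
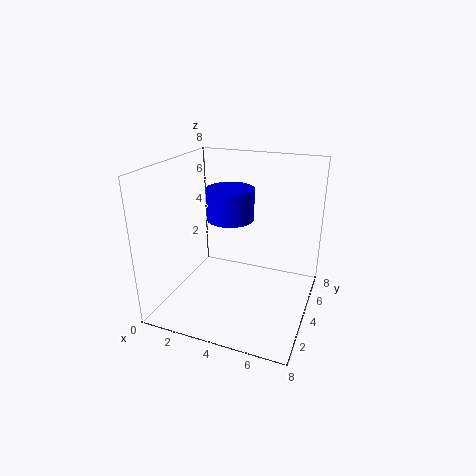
x = 2.5; y = 6.5; z = 4; h = 2; c = 'blue'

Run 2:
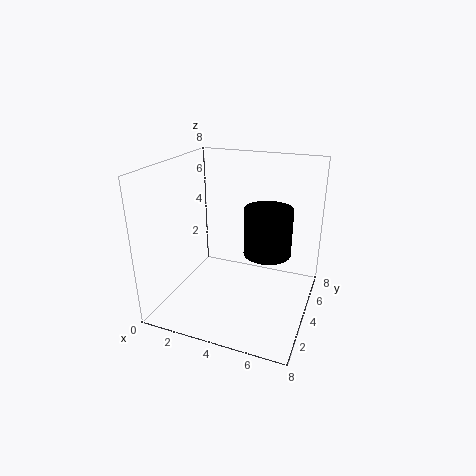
x = 5; y = 6.5; z = 2; h = 3; c = 'black'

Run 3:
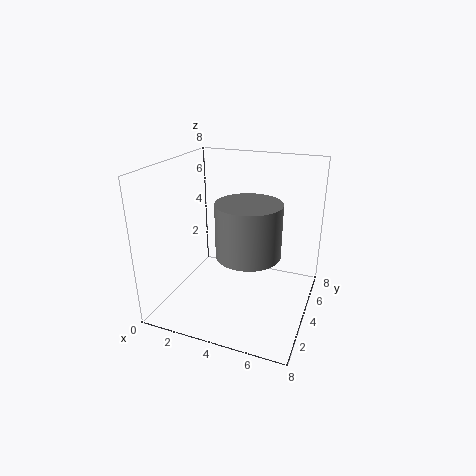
x = 5.5; y = 1.5; z = 4.5; h = 2.5; c = 'gray'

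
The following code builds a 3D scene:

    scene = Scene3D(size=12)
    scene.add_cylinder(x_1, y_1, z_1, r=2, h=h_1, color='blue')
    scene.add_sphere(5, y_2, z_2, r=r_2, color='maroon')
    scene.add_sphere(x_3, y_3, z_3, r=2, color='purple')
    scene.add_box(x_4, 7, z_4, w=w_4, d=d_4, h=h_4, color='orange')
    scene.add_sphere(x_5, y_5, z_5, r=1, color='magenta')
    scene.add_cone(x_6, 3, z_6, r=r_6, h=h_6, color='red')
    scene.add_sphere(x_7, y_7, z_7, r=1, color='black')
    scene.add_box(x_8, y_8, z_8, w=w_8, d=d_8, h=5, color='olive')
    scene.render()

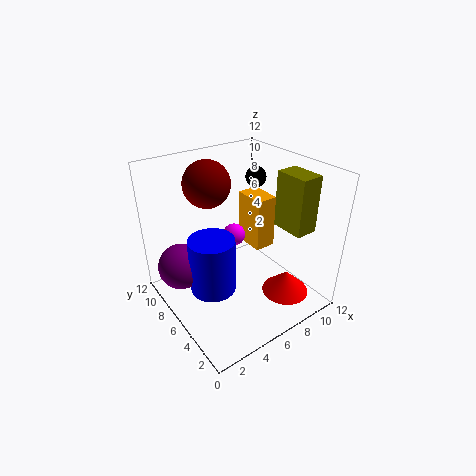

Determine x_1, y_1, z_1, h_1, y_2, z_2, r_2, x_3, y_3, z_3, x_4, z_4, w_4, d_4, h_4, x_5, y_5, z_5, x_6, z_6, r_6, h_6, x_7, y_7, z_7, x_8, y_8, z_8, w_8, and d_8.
x_1 = 4
y_1 = 7
z_1 = 1
h_1 = 5
y_2 = 9
z_2 = 10
r_2 = 2
x_3 = 2
y_3 = 9
z_3 = 3
x_4 = 9
z_4 = 3
w_4 = 2
d_4 = 3
h_4 = 5
x_5 = 7
y_5 = 8
z_5 = 5
x_6 = 9
z_6 = 1
r_6 = 2
h_6 = 2
x_7 = 11
y_7 = 10
z_7 = 9
x_8 = 10
y_8 = 3
z_8 = 6
w_8 = 2
d_8 = 3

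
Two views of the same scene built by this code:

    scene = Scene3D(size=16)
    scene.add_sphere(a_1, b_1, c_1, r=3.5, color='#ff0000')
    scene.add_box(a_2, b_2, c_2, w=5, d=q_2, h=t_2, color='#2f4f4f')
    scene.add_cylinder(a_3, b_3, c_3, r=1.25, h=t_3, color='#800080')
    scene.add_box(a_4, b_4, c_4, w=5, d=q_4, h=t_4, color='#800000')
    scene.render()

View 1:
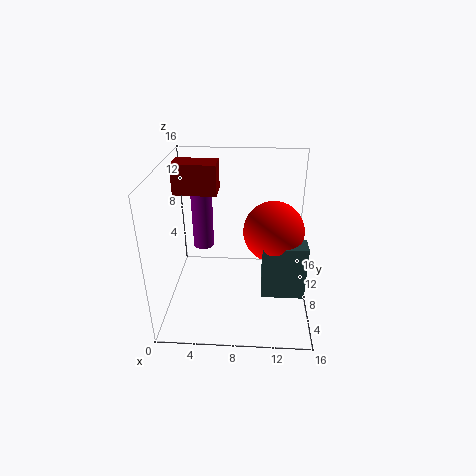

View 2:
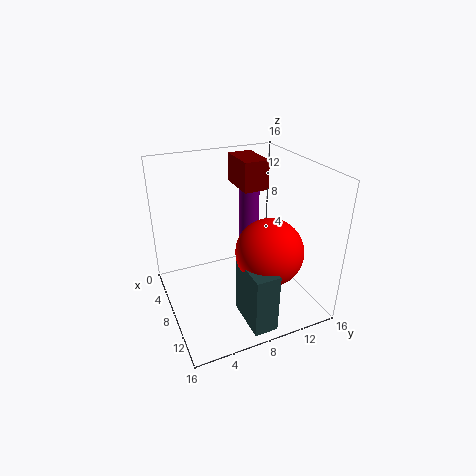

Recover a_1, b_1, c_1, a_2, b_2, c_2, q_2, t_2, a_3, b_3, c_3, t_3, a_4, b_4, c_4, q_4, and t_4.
a_1 = 12, b_1 = 9.75, c_1 = 8, a_2 = 10.75, b_2 = 6.5, c_2 = 1, q_2 = 2.5, t_2 = 6.5, a_3 = 3.5, b_3 = 11.5, c_3 = 5, t_3 = 7.75, a_4 = 0.5, b_4 = 10, c_4 = 12, q_4 = 3, t_4 = 3.5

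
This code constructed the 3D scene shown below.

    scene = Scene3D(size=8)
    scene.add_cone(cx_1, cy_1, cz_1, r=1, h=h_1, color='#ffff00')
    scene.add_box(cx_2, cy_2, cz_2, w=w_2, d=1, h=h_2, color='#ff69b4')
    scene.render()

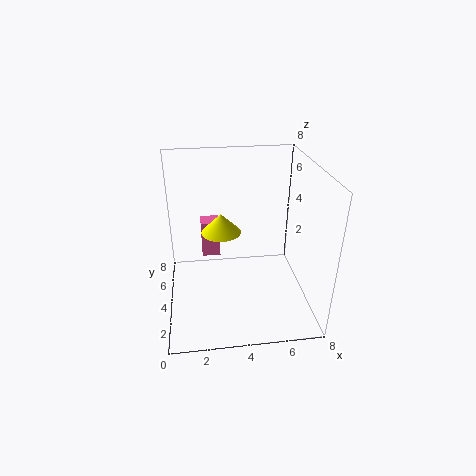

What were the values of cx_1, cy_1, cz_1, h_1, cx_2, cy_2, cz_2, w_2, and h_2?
cx_1 = 3; cy_1 = 3; cz_1 = 5; h_1 = 1; cx_2 = 2; cy_2 = 4; cz_2 = 3; w_2 = 1; h_2 = 2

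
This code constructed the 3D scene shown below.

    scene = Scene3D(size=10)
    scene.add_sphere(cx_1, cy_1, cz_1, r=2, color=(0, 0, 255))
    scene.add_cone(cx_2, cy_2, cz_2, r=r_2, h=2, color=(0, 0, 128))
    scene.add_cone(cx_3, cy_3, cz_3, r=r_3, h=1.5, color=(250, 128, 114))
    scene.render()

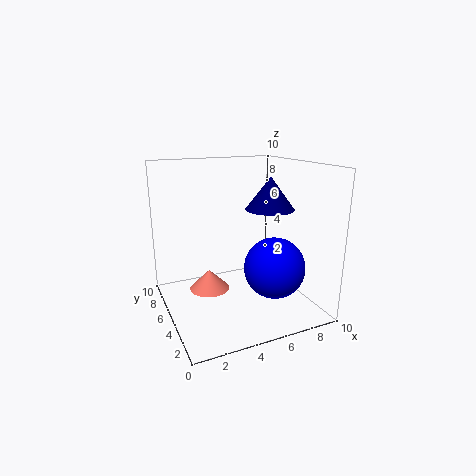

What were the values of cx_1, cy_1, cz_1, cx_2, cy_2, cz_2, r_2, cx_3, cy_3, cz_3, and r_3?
cx_1 = 6.5; cy_1 = 2.5; cz_1 = 3.5; cx_2 = 6; cy_2 = 2.5; cz_2 = 7.5; r_2 = 1.5; cx_3 = 3.5; cy_3 = 7; cz_3 = 0.5; r_3 = 1.5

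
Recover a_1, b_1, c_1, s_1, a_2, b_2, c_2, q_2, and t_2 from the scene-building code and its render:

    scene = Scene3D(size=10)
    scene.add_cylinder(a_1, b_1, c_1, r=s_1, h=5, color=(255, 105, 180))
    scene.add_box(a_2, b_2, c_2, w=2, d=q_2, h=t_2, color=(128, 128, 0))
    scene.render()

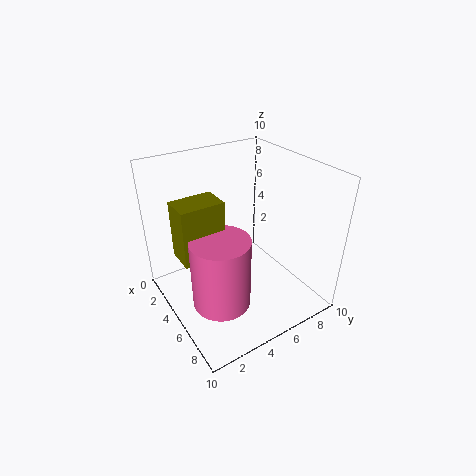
a_1 = 6; b_1 = 3; c_1 = 1; s_1 = 2; a_2 = 3; b_2 = 1; c_2 = 4; q_2 = 3; t_2 = 4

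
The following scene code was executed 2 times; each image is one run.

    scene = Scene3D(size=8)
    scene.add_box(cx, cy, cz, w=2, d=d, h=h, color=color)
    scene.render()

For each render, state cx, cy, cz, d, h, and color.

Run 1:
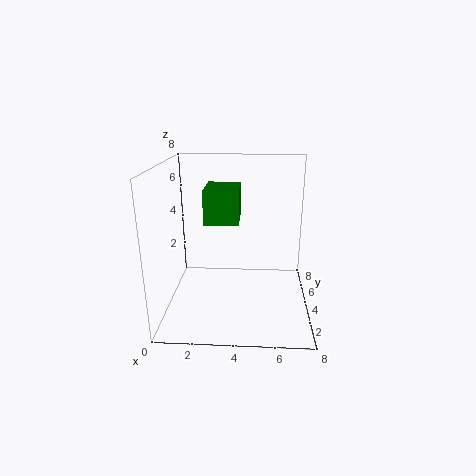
cx = 2; cy = 4.5; cz = 4.5; d = 2.5; h = 2; color = 'green'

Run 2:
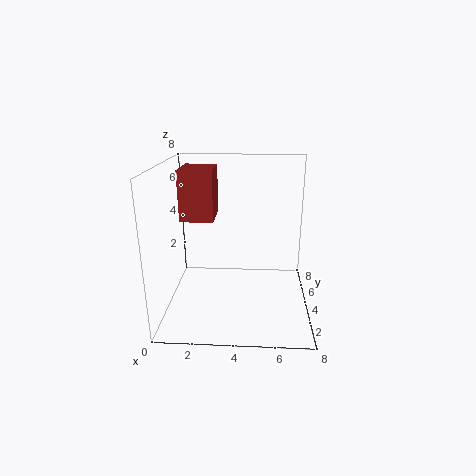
cx = 0.5; cy = 5; cz = 4.5; d = 2.5; h = 3; color = 'brown'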